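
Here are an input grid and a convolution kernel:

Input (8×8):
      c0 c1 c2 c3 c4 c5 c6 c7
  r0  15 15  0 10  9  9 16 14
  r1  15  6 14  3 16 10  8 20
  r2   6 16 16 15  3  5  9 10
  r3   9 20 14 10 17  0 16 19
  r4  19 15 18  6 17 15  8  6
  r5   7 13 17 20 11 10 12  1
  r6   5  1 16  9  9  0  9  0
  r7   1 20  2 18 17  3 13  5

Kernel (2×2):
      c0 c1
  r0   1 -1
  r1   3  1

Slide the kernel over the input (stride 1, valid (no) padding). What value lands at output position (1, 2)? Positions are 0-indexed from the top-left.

74

The receptive field on the input at this output position is [14 3 / 16 15]. Elementwise product with the kernel and sum: 14·1 + 3·-1 + 16·3 + 15·1.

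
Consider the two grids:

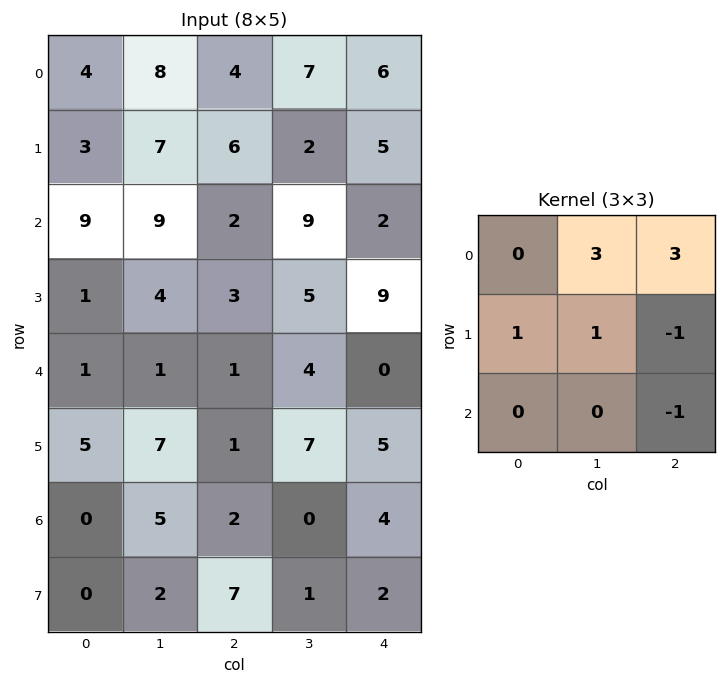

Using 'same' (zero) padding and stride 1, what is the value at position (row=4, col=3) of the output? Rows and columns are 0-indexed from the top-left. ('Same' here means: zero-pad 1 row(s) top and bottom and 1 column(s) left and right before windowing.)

The receptive field on the zero-padded input at this output position is [3 5 9 / 1 4 0 / 1 7 5]. Elementwise product with the kernel and sum: 5·3 + 9·3 + 1·1 + 4·1 + 0·-1 + 5·-1.

42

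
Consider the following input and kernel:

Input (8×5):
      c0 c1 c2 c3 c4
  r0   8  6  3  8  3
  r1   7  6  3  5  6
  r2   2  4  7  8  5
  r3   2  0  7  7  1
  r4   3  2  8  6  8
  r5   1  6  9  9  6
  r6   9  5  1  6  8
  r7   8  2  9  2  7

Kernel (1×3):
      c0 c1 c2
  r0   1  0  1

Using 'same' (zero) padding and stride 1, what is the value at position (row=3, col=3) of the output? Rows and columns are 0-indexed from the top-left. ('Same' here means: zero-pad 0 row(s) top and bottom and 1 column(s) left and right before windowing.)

8

The receptive field on the zero-padded input at this output position is [7 7 1]. Elementwise product with the kernel and sum: 7·1 + 1·1.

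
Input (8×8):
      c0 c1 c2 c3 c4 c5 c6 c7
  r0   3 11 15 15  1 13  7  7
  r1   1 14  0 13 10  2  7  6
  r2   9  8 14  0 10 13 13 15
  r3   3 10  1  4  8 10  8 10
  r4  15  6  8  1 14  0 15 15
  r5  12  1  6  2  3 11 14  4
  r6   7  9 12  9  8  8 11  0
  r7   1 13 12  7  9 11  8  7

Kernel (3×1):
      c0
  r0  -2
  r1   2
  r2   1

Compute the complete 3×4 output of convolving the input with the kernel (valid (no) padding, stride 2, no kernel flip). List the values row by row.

5 -16 28 13
3 -18 10 5
1 8 -14 9

Output[0,0]: The receptive field on the input at this output position is [3 / 1 / 9]. Elementwise product with the kernel and sum: 3·-2 + 1·2 + 9·1.
Output[0,1]: The receptive field on the input at this output position is [15 / 0 / 14]. Elementwise product with the kernel and sum: 15·-2 + 0·2 + 14·1.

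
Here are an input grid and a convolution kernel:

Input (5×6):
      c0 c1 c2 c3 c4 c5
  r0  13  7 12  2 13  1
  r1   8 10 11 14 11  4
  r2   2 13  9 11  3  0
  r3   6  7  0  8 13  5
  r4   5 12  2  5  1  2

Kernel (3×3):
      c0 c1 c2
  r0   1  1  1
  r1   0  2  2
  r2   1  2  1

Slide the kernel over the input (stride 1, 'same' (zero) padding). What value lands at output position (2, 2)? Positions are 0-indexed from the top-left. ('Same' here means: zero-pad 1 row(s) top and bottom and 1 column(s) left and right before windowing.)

90

The receptive field on the zero-padded input at this output position is [10 11 14 / 13 9 11 / 7 0 8]. Elementwise product with the kernel and sum: 10·1 + 11·1 + 14·1 + 9·2 + 11·2 + 7·1 + 0·2 + 8·1.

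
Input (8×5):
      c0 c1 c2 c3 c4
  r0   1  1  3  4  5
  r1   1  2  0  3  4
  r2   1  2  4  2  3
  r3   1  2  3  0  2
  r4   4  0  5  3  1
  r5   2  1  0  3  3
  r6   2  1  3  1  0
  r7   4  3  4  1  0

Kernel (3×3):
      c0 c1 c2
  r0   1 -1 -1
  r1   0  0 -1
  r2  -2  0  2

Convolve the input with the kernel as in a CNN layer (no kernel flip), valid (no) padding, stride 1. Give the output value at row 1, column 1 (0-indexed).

The receptive field on the input at this output position is [2 0 3 / 2 4 2 / 2 3 0]. Elementwise product with the kernel and sum: 2·1 + 0·-1 + 3·-1 + 2·-1 + 2·-2 + 0·2.

-7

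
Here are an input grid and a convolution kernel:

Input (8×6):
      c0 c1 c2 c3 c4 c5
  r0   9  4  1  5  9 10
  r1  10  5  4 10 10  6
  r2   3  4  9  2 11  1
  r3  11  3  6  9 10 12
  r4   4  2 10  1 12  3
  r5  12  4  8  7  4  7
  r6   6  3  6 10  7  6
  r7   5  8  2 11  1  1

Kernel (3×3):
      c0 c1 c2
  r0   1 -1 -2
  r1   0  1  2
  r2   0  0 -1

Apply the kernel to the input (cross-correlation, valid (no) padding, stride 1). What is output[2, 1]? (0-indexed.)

The receptive field on the input at this output position is [4 9 2 / 3 6 9 / 2 10 1]. Elementwise product with the kernel and sum: 4·1 + 9·-1 + 2·-2 + 6·1 + 9·2 + 1·-1.

14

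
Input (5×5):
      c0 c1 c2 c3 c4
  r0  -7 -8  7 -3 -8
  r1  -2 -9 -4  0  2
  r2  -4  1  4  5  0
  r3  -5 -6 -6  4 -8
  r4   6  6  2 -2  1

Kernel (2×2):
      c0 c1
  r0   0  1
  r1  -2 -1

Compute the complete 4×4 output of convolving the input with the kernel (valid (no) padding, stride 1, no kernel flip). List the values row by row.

5 29 5 -10
-2 -10 -13 -8
17 22 13 0
-24 -20 2 -5

Output[0,0]: The receptive field on the input at this output position is [-7 -8 / -2 -9]. Elementwise product with the kernel and sum: -8·1 + -2·-2 + -9·-1.
Output[0,1]: The receptive field on the input at this output position is [-8 7 / -9 -4]. Elementwise product with the kernel and sum: 7·1 + -9·-2 + -4·-1.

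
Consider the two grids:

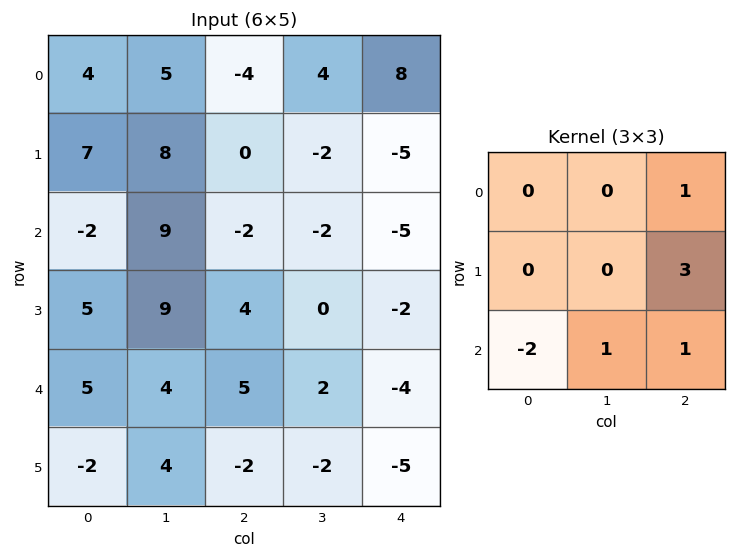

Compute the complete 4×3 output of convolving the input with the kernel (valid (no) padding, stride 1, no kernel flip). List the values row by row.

Output[0,0]: The receptive field on the input at this output position is [4 5 -4 / 7 8 0 / -2 9 -2]. Elementwise product with the kernel and sum: -4·1 + 0·3 + -2·-2 + 9·1 + -2·1.
Output[0,1]: The receptive field on the input at this output position is [5 -4 4 / 8 0 -2 / 9 -2 -2]. Elementwise product with the kernel and sum: 4·1 + -2·3 + 9·-2 + -2·1 + -2·1.

7 -24 -10
-3 -22 -30
9 -3 -23
25 -6 -17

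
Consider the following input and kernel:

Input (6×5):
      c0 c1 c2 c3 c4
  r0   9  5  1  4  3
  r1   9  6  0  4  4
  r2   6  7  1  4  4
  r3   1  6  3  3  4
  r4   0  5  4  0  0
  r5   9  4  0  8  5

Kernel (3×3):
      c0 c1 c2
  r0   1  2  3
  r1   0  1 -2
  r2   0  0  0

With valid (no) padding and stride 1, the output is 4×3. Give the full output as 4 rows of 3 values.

Output[0,0]: The receptive field on the input at this output position is [9 5 1 / 9 6 0 / 6 7 1]. Elementwise product with the kernel and sum: 9·1 + 5·2 + 1·3 + 6·1 + 0·-2.

28 11 14
26 11 16
23 18 16
19 25 21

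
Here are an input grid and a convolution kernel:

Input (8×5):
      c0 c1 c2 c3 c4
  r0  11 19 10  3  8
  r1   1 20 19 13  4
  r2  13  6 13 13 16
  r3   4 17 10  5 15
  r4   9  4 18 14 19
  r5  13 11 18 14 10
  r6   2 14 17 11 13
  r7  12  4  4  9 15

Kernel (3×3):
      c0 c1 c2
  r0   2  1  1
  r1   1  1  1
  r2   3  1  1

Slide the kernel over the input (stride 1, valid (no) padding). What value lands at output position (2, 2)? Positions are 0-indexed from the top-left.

172

The receptive field on the input at this output position is [13 13 16 / 10 5 15 / 18 14 19]. Elementwise product with the kernel and sum: 13·2 + 13·1 + 16·1 + 10·1 + 5·1 + 15·1 + 18·3 + 14·1 + 19·1.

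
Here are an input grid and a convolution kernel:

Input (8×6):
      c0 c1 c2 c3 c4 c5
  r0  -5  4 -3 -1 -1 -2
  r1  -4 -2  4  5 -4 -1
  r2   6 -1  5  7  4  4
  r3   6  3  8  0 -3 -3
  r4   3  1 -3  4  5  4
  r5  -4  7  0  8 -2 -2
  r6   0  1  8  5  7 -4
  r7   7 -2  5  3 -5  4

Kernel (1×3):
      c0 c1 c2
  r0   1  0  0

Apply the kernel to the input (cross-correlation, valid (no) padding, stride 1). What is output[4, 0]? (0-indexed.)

The receptive field on the input at this output position is [3 1 -3]. Elementwise product with the kernel and sum: 3·1.

3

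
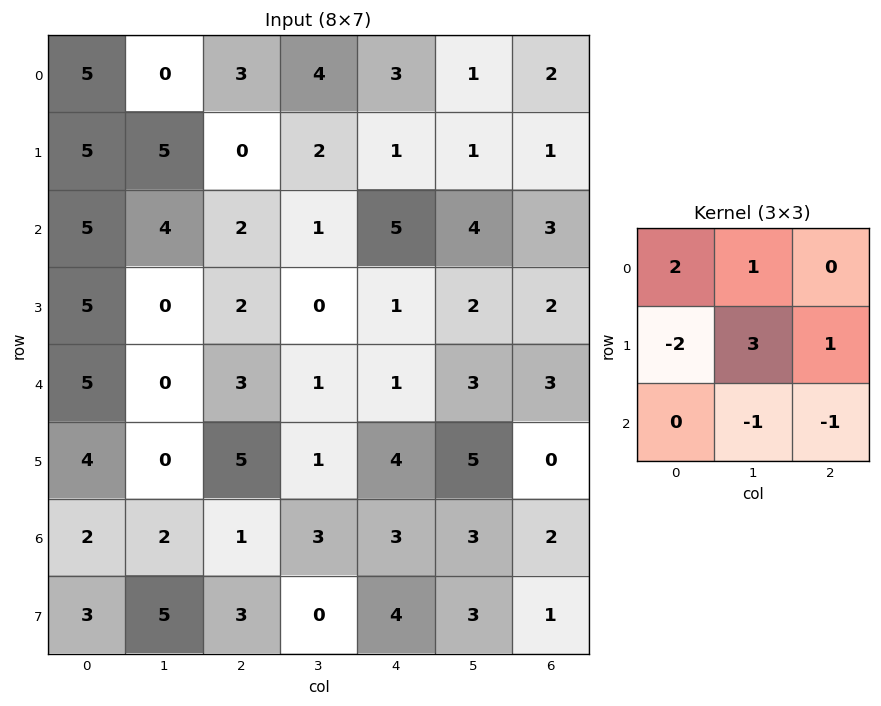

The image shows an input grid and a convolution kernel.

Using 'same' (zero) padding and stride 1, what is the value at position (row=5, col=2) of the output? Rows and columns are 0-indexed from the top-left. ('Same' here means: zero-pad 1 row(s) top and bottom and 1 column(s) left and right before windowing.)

The receptive field on the zero-padded input at this output position is [0 3 1 / 0 5 1 / 2 1 3]. Elementwise product with the kernel and sum: 0·2 + 3·1 + 0·-2 + 5·3 + 1·1 + 1·-1 + 3·-1.

15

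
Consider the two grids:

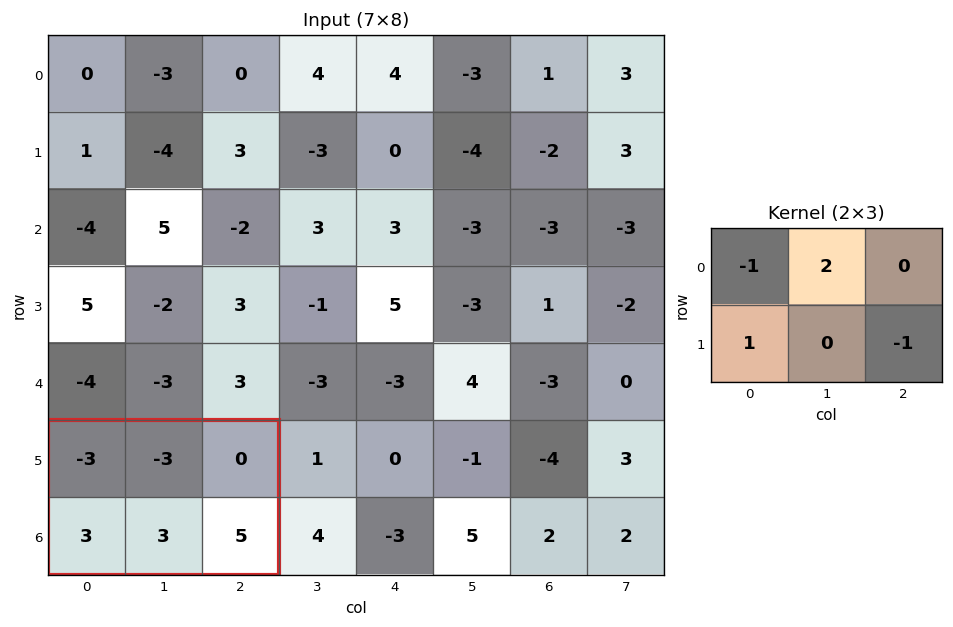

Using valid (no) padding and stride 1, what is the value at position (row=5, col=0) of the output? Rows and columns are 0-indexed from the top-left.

-5

The receptive field on the input at this output position is [-3 -3 0 / 3 3 5]. Elementwise product with the kernel and sum: -3·-1 + -3·2 + 3·1 + 5·-1.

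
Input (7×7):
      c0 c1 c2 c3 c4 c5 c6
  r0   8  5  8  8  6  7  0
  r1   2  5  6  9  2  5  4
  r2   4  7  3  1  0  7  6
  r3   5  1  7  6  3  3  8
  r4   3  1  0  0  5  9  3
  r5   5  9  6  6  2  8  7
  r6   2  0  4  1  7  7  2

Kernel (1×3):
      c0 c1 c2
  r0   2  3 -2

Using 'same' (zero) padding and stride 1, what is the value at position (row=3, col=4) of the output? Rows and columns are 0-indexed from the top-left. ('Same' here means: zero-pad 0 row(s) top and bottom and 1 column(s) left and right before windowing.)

The receptive field on the zero-padded input at this output position is [6 3 3]. Elementwise product with the kernel and sum: 6·2 + 3·3 + 3·-2.

15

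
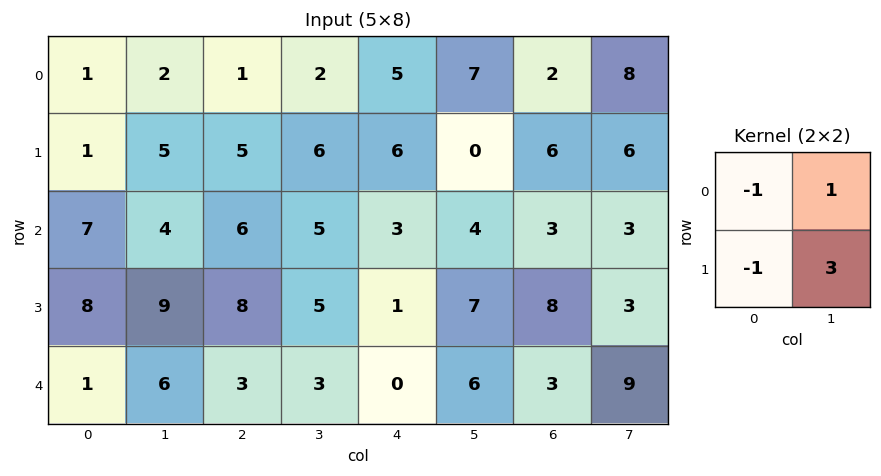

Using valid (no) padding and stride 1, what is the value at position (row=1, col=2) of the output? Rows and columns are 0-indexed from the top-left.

10

The receptive field on the input at this output position is [5 6 / 6 5]. Elementwise product with the kernel and sum: 5·-1 + 6·1 + 6·-1 + 5·3.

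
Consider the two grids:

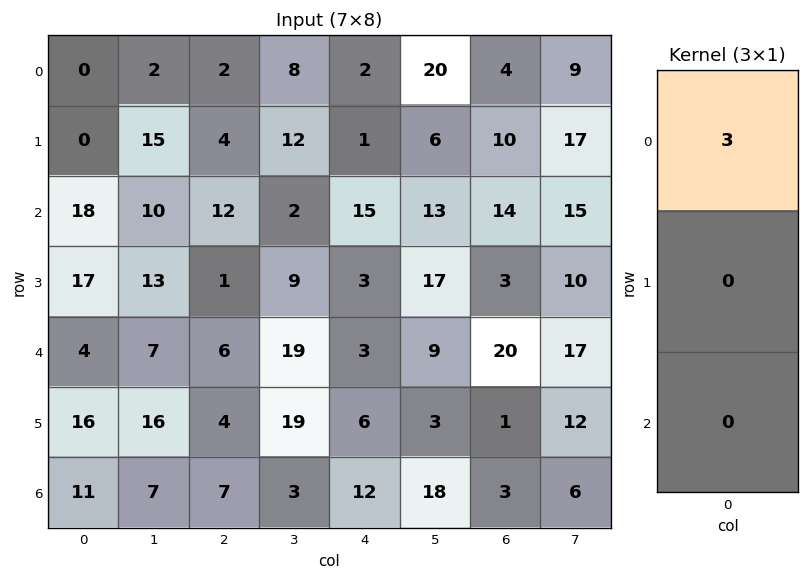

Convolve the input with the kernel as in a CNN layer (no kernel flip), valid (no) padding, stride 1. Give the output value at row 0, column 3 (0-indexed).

The receptive field on the input at this output position is [8 / 12 / 2]. Elementwise product with the kernel and sum: 8·3.

24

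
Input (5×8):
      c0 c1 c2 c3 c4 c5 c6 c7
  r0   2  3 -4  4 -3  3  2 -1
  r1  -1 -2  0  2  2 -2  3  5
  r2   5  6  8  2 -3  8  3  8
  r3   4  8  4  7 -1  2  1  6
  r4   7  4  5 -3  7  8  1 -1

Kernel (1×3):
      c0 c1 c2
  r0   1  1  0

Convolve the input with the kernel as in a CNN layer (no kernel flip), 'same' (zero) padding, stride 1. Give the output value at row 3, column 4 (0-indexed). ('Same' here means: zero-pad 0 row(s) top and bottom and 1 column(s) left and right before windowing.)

The receptive field on the zero-padded input at this output position is [7 -1 2]. Elementwise product with the kernel and sum: 7·1 + -1·1.

6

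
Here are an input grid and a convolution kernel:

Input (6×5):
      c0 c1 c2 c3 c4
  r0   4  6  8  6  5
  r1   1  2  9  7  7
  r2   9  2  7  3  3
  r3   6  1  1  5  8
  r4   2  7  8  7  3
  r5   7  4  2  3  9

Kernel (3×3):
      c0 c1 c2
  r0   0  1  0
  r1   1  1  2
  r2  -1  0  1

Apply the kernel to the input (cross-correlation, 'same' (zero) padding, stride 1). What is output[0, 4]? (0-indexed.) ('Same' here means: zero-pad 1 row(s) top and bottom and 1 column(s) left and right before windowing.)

The receptive field on the zero-padded input at this output position is [0 0 0 / 6 5 0 / 7 7 0]. Elementwise product with the kernel and sum: 0·1 + 6·1 + 5·1 + 0·2 + 7·-1 + 0·1.

4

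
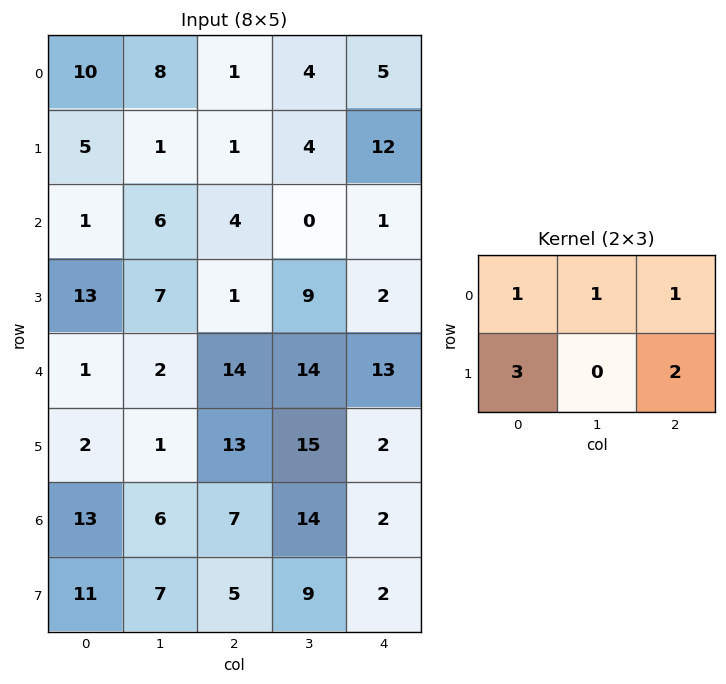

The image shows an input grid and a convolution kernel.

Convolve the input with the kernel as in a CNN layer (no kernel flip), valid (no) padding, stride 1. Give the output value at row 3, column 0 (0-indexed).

The receptive field on the input at this output position is [13 7 1 / 1 2 14]. Elementwise product with the kernel and sum: 13·1 + 7·1 + 1·1 + 1·3 + 14·2.

52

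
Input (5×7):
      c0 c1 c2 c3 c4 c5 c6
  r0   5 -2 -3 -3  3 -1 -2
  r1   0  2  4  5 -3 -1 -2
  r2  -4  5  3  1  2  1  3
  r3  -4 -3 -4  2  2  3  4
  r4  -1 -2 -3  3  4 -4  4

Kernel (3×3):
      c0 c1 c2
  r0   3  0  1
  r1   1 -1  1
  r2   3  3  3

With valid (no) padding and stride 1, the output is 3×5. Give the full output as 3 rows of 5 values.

Output[0,0]: The receptive field on the input at this output position is [5 -2 -3 / 0 2 4 / -4 5 3]. Elementwise product with the kernel and sum: 5·3 + -3·1 + 0·1 + 2·-1 + 4·1 + -4·3 + 5·3 + 3·3.
Output[0,1]: The receptive field on the input at this output position is [-2 -3 -3 / 2 4 5 / 5 3 1]. Elementwise product with the kernel and sum: -2·3 + -3·1 + 2·1 + 4·-1 + 5·1 + 5·3 + 3·3 + 1·3.

26 21 8 9 21
-35 -1 13 35 20
-32 13 19 16 24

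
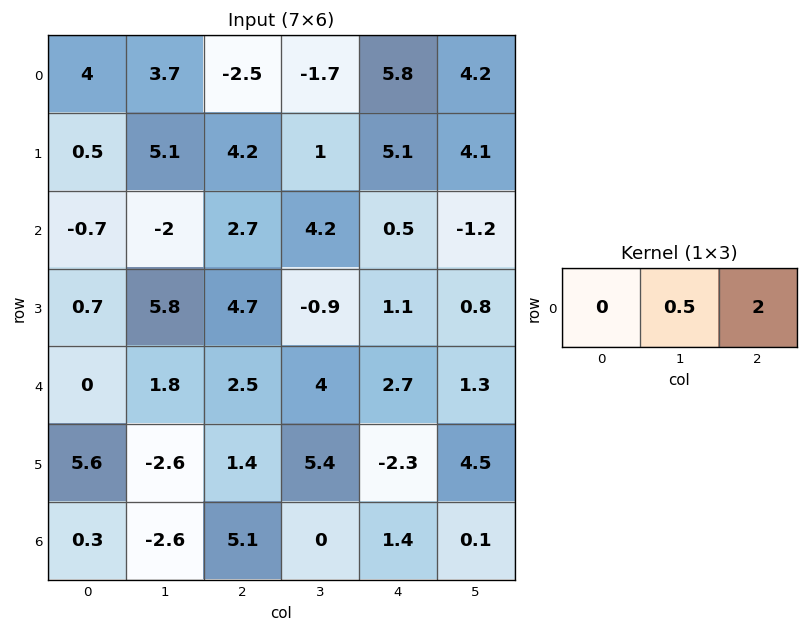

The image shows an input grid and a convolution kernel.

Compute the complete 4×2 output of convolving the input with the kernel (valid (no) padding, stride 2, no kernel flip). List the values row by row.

-3.15 10.75
4.4 3.1
5.9 7.4
8.9 2.8

Output[0,0]: The receptive field on the input at this output position is [4 3.7 -2.5]. Elementwise product with the kernel and sum: 3.7·0.5 + -2.5·2.
Output[0,1]: The receptive field on the input at this output position is [-2.5 -1.7 5.8]. Elementwise product with the kernel and sum: -1.7·0.5 + 5.8·2.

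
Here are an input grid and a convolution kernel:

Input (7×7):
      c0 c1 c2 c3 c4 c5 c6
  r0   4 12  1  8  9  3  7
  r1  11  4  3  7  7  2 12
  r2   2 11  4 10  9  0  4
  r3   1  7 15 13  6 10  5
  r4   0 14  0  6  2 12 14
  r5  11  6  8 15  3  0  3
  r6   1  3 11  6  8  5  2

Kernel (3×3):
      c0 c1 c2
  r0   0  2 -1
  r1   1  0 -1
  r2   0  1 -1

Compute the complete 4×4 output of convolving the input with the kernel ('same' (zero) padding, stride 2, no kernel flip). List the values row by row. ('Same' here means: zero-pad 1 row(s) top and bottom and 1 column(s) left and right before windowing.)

Output[0,0]: The receptive field on the zero-padded input at this output position is [0 0 0 / 0 4 12 / 0 11 4]. Elementwise product with the kernel and sum: 0·2 + 0·-1 + 0·1 + 12·-1 + 11·1 + 4·-1.

-5 0 10 15
1 2 18 29
-14 18 -1 25
13 -2 7 11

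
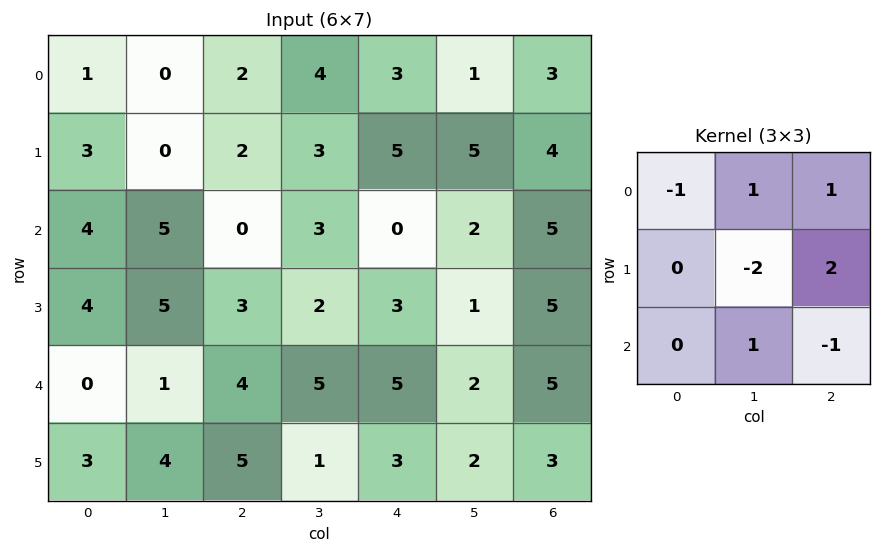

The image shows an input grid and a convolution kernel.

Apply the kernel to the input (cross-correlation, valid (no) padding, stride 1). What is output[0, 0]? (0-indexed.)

10

The receptive field on the input at this output position is [1 0 2 / 3 0 2 / 4 5 0]. Elementwise product with the kernel and sum: 1·-1 + 0·1 + 2·1 + 0·-2 + 2·2 + 5·1 + 0·-1.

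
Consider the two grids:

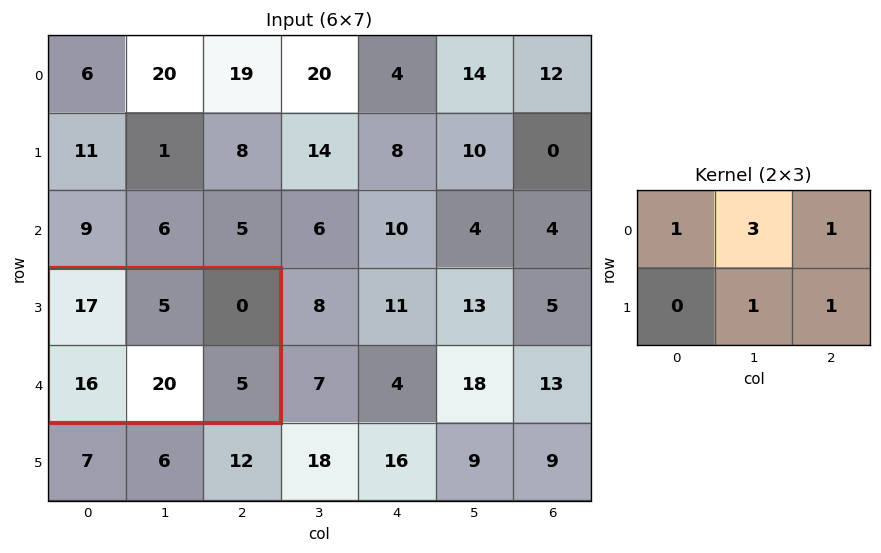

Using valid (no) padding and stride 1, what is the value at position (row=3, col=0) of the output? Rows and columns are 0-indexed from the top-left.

The receptive field on the input at this output position is [17 5 0 / 16 20 5]. Elementwise product with the kernel and sum: 17·1 + 5·3 + 0·1 + 20·1 + 5·1.

57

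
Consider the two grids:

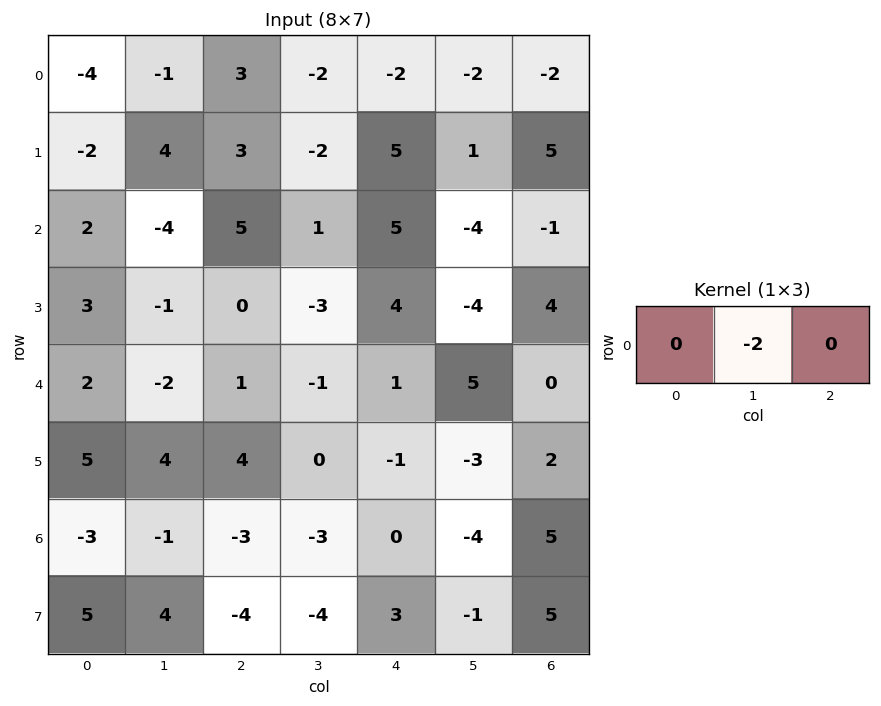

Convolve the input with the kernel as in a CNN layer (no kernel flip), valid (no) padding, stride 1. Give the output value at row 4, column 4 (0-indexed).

The receptive field on the input at this output position is [1 5 0]. Elementwise product with the kernel and sum: 5·-2.

-10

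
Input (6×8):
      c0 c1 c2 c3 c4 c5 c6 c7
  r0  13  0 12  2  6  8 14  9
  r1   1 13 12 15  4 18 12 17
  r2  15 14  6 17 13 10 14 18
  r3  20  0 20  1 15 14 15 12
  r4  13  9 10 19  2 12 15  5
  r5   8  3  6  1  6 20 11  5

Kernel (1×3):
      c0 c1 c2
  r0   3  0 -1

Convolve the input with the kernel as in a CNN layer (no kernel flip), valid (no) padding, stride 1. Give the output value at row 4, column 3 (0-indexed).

45

The receptive field on the input at this output position is [19 2 12]. Elementwise product with the kernel and sum: 19·3 + 12·-1.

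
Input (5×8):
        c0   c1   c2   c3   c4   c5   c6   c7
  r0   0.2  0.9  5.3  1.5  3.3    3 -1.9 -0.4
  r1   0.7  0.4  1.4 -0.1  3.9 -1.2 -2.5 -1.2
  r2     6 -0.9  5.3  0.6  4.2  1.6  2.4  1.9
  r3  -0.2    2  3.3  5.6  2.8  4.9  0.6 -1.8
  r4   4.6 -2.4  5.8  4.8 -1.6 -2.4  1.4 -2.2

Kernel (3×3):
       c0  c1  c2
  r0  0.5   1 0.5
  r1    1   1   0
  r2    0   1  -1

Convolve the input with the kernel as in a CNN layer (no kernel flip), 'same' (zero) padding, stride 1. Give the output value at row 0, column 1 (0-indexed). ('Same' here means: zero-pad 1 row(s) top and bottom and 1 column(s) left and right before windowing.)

0.1

The receptive field on the zero-padded input at this output position is [0 0 0 / 0.2 0.9 5.3 / 0.7 0.4 1.4]. Elementwise product with the kernel and sum: 0·0.5 + 0·1 + 0·0.5 + 0.2·1 + 0.9·1 + 0.4·1 + 1.4·-1.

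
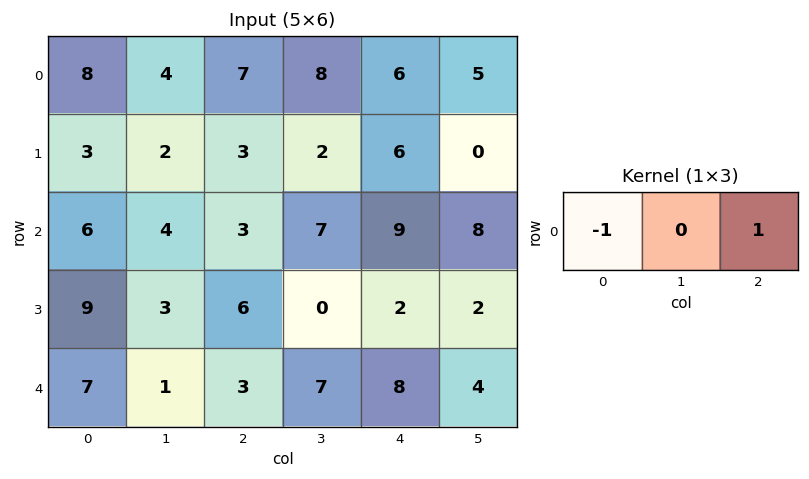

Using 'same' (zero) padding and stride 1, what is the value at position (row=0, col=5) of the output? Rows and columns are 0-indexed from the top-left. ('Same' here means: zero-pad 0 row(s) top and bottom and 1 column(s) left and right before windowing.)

The receptive field on the zero-padded input at this output position is [6 5 0]. Elementwise product with the kernel and sum: 6·-1 + 0·1.

-6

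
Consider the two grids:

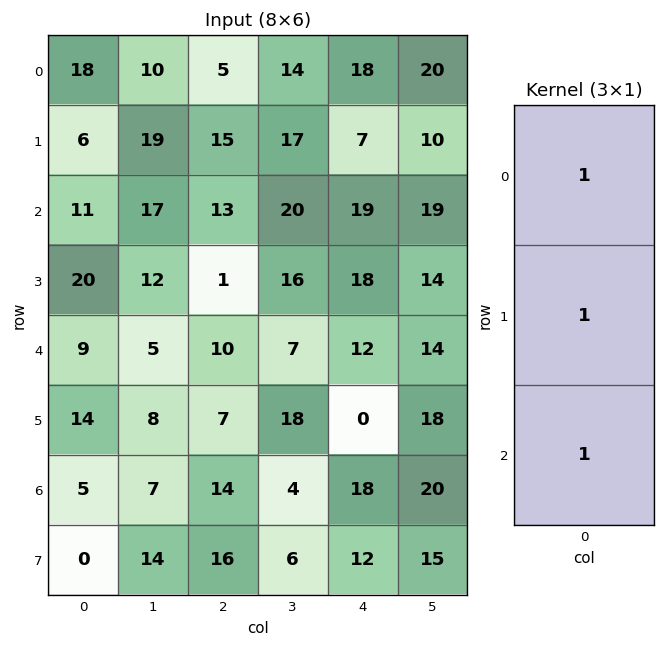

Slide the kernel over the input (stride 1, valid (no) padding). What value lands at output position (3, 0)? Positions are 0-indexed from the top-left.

43

The receptive field on the input at this output position is [20 / 9 / 14]. Elementwise product with the kernel and sum: 20·1 + 9·1 + 14·1.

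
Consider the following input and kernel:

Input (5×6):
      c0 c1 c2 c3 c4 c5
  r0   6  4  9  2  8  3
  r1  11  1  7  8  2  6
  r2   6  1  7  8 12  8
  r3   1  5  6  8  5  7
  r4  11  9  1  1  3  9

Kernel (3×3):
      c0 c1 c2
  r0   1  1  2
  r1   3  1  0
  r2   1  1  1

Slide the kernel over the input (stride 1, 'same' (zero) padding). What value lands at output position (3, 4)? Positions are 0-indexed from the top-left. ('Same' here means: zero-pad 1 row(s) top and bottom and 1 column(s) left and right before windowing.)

The receptive field on the zero-padded input at this output position is [8 12 8 / 8 5 7 / 1 3 9]. Elementwise product with the kernel and sum: 8·1 + 12·1 + 8·2 + 8·3 + 5·1 + 1·1 + 3·1 + 9·1.

78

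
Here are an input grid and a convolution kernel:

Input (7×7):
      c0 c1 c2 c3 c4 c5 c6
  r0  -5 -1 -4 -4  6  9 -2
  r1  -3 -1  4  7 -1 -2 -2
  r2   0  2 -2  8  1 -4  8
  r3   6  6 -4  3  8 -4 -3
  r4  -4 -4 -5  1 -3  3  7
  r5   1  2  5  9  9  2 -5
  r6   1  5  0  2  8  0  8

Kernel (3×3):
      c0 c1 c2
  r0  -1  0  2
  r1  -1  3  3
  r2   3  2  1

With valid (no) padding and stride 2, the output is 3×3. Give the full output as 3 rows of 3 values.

11 41 -18
-29 25 -10
27 60 31

Output[0,0]: The receptive field on the input at this output position is [-5 -1 -4 / -3 -1 4 / 0 2 -2]. Elementwise product with the kernel and sum: -5·-1 + -4·2 + -3·-1 + -1·3 + 4·3 + 0·3 + 2·2 + -2·1.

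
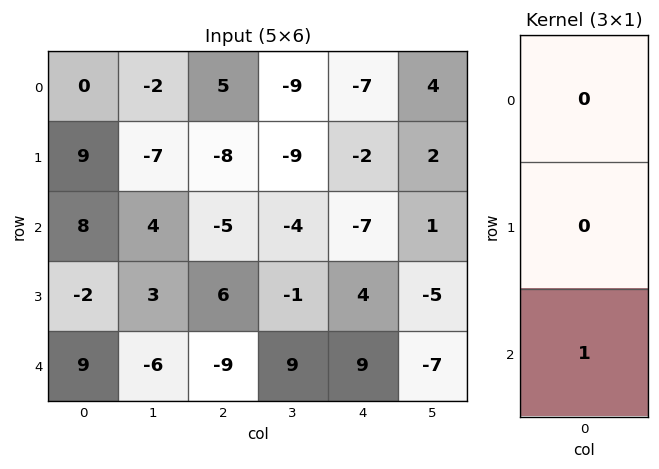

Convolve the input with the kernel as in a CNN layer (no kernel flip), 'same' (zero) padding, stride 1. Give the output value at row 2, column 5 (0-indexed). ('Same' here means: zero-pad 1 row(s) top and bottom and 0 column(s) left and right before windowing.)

-5

The receptive field on the zero-padded input at this output position is [2 / 1 / -5]. Elementwise product with the kernel and sum: -5·1.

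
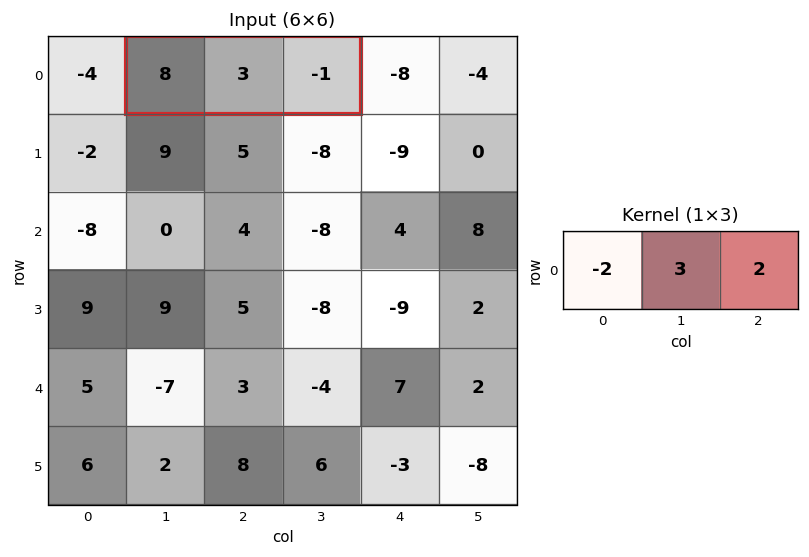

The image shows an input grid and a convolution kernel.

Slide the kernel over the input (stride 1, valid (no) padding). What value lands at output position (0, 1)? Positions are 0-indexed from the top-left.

The receptive field on the input at this output position is [8 3 -1]. Elementwise product with the kernel and sum: 8·-2 + 3·3 + -1·2.

-9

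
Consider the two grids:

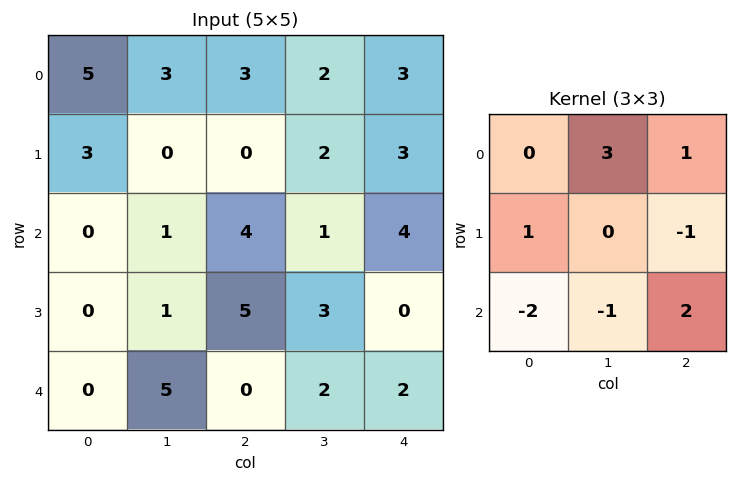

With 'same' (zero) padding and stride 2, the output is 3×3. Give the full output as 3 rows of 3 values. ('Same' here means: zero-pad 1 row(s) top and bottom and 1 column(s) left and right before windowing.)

Output[0,0]: The receptive field on the zero-padded input at this output position is [0 0 0 / 0 5 3 / 0 3 0]. Elementwise product with the kernel and sum: 0·3 + 0·1 + 0·1 + 3·-1 + 0·-2 + 3·-1 + 0·2.
Output[0,1]: The receptive field on the zero-padded input at this output position is [0 0 0 / 3 3 2 / 0 0 2]. Elementwise product with the kernel and sum: 0·3 + 0·1 + 3·1 + 2·-1 + 0·-2 + 0·-1 + 2·2.

-6 5 -5
10 1 4
-4 21 2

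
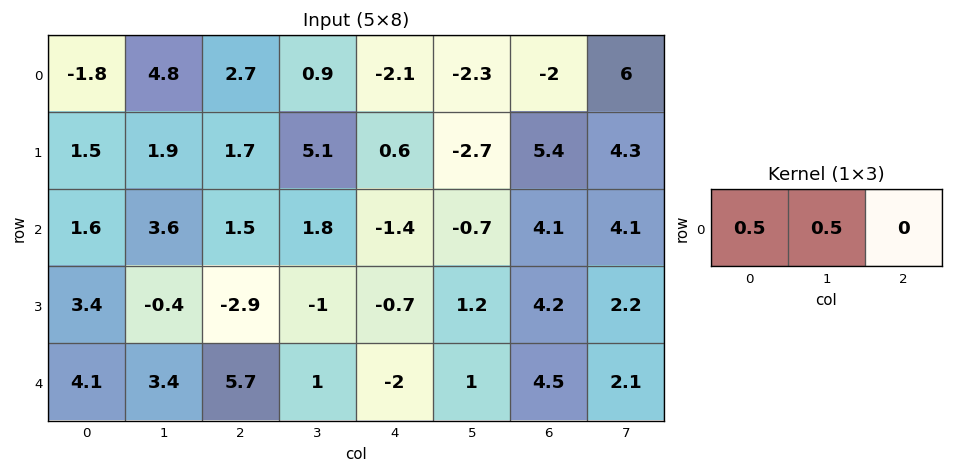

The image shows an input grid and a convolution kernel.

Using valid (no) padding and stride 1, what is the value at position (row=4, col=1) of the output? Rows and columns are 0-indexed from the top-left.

4.55

The receptive field on the input at this output position is [3.4 5.7 1]. Elementwise product with the kernel and sum: 3.4·0.5 + 5.7·0.5.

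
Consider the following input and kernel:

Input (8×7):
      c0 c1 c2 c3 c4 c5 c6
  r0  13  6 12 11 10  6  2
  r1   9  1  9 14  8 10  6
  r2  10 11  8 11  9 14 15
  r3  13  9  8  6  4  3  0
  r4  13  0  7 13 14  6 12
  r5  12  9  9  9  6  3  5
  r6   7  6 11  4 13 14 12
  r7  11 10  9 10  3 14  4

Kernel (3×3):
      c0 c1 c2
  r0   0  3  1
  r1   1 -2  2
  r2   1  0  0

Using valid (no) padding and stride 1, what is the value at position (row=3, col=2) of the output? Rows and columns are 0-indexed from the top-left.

The receptive field on the input at this output position is [8 6 4 / 7 13 14 / 9 9 6]. Elementwise product with the kernel and sum: 6·3 + 4·1 + 7·1 + 13·-2 + 14·2 + 9·1.

40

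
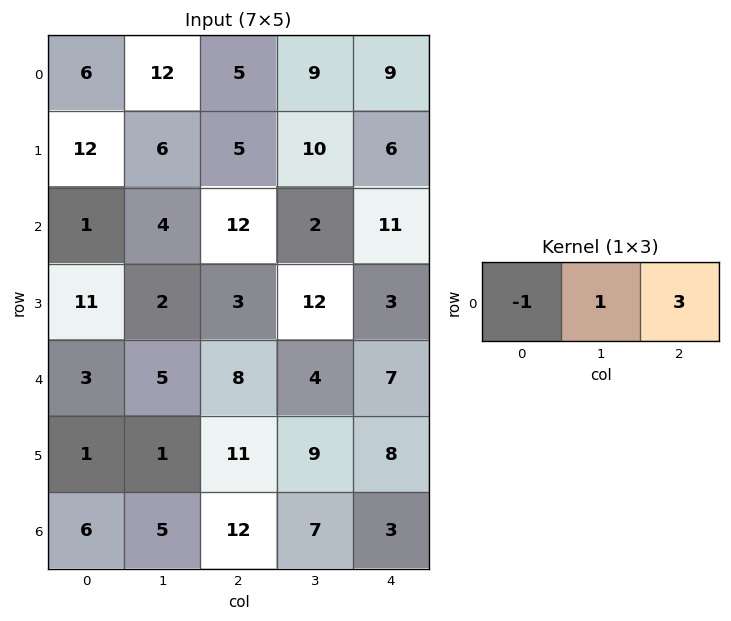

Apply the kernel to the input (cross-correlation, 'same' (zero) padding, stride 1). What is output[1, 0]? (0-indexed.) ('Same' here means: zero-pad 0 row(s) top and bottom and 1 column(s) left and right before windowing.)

The receptive field on the zero-padded input at this output position is [0 12 6]. Elementwise product with the kernel and sum: 0·-1 + 12·1 + 6·3.

30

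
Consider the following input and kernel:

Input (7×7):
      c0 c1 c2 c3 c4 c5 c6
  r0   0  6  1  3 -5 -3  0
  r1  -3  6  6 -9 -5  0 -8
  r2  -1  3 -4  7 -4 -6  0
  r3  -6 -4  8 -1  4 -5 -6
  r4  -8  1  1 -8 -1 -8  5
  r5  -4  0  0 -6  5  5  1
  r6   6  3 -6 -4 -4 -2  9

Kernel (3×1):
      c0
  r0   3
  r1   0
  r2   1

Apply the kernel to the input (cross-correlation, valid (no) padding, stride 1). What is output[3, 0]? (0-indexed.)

The receptive field on the input at this output position is [-6 / -8 / -4]. Elementwise product with the kernel and sum: -6·3 + -4·1.

-22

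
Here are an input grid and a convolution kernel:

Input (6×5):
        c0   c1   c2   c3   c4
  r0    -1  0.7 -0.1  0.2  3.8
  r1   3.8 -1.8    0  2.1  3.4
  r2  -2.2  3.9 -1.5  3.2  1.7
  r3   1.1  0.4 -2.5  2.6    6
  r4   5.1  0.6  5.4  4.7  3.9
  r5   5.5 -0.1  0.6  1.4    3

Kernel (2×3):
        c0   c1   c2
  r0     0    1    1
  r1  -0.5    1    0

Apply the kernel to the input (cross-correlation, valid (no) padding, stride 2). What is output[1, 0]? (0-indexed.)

The receptive field on the input at this output position is [-2.2 3.9 -1.5 / 1.1 0.4 -2.5]. Elementwise product with the kernel and sum: 3.9·1 + -1.5·1 + 1.1·-0.5 + 0.4·1.

2.25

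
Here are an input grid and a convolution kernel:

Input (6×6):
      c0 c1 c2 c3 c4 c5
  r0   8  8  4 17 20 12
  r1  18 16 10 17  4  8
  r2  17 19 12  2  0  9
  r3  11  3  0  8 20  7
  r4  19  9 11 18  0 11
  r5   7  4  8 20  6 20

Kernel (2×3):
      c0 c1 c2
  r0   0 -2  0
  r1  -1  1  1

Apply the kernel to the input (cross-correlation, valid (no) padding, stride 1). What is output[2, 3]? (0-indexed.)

19

The receptive field on the input at this output position is [2 0 9 / 8 20 7]. Elementwise product with the kernel and sum: 0·-2 + 8·-1 + 20·1 + 7·1.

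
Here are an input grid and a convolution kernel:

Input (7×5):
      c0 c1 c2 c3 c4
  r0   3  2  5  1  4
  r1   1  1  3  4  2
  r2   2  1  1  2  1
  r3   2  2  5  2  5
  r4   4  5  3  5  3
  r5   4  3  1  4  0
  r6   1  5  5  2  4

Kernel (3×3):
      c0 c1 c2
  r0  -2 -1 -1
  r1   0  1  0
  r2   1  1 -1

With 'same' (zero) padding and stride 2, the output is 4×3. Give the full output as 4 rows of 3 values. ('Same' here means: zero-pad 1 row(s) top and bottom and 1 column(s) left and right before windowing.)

3 5 10
0 -3 -2
1 -8 -2
-6 -6 -4

Output[0,0]: The receptive field on the zero-padded input at this output position is [0 0 0 / 0 3 2 / 0 1 1]. Elementwise product with the kernel and sum: 0·-2 + 0·-1 + 0·-1 + 3·1 + 0·1 + 1·1 + 1·-1.
Output[0,1]: The receptive field on the zero-padded input at this output position is [0 0 0 / 2 5 1 / 1 3 4]. Elementwise product with the kernel and sum: 0·-2 + 0·-1 + 0·-1 + 5·1 + 1·1 + 3·1 + 4·-1.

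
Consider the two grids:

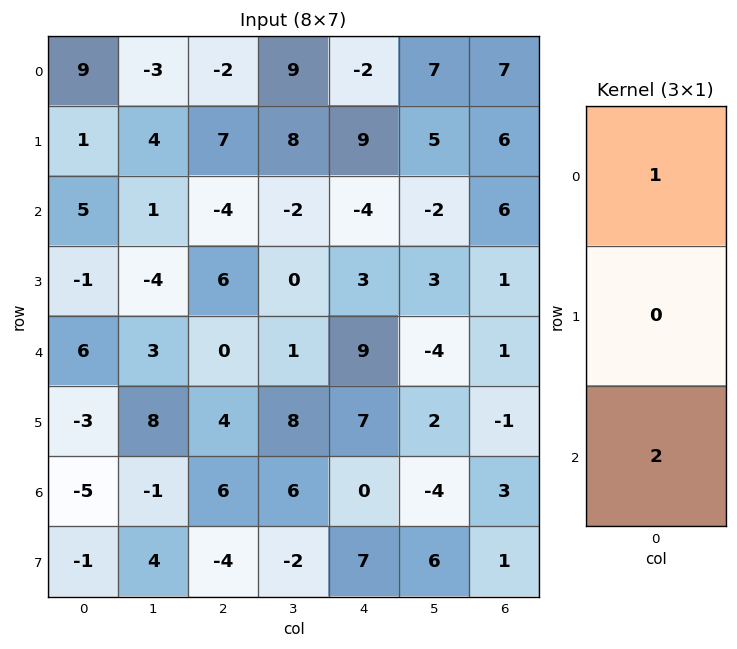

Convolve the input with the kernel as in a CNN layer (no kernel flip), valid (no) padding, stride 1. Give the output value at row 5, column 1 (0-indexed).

The receptive field on the input at this output position is [8 / -1 / 4]. Elementwise product with the kernel and sum: 8·1 + 4·2.

16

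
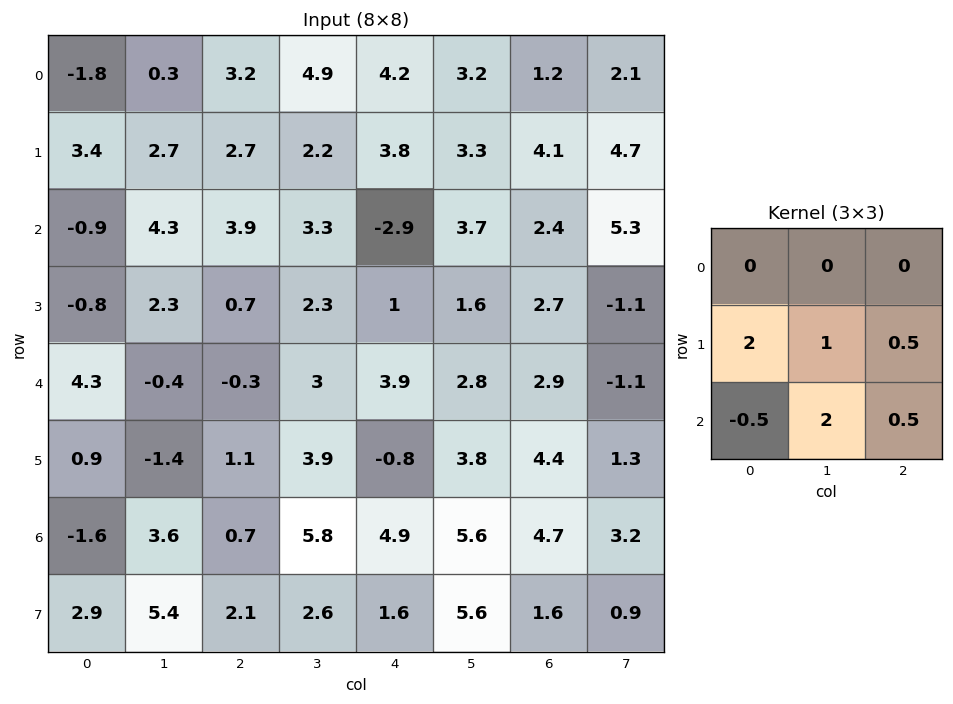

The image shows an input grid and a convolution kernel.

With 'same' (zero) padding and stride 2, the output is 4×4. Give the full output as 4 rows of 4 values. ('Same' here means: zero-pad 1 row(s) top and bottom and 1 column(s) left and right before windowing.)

6.5 11.4 23.75 17.55
0.8 15.55 7.2 16.5
5.2 5.25 9.65 15.5
8.7 13.6 24 18.35

Output[0,0]: The receptive field on the zero-padded input at this output position is [0 0 0 / 0 -1.8 0.3 / 0 3.4 2.7]. Elementwise product with the kernel and sum: 0·2 + -1.8·1 + 0.3·0.5 + 0·-0.5 + 3.4·2 + 2.7·0.5.
Output[0,1]: The receptive field on the zero-padded input at this output position is [0 0 0 / 0.3 3.2 4.9 / 2.7 2.7 2.2]. Elementwise product with the kernel and sum: 0.3·2 + 3.2·1 + 4.9·0.5 + 2.7·-0.5 + 2.7·2 + 2.2·0.5.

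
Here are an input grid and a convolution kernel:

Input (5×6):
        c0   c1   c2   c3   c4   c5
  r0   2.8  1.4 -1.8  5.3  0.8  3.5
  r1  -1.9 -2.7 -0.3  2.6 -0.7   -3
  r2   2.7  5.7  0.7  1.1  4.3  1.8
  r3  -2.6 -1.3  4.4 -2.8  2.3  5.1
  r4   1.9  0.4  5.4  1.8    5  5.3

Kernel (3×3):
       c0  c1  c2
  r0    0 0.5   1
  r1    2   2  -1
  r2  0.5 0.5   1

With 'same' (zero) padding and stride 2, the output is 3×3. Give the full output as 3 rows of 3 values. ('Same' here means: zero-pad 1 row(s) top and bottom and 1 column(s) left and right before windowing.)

Output[0,0]: The receptive field on the zero-padded input at this output position is [0 0 0 / 0 2.8 1.4 / 0 -1.9 -2.7]. Elementwise product with the kernel and sum: 0·0.5 + 0·1 + 0·2 + 2.8·2 + 1.4·-1 + 0·0.5 + -1.9·0.5 + -2.7·1.
Output[0,1]: The receptive field on the zero-padded input at this output position is [0 0 0 / 1.4 -1.8 5.3 / -2.7 -0.3 2.6]. Elementwise product with the kernel and sum: 0·0.5 + 0·1 + 1.4·2 + -1.8·2 + 5.3·-1 + -2.7·0.5 + -0.3·0.5 + 2.6·1.

0.55 -5 6.65
-6.55 12.9 10.5
0.8 9.2 14.55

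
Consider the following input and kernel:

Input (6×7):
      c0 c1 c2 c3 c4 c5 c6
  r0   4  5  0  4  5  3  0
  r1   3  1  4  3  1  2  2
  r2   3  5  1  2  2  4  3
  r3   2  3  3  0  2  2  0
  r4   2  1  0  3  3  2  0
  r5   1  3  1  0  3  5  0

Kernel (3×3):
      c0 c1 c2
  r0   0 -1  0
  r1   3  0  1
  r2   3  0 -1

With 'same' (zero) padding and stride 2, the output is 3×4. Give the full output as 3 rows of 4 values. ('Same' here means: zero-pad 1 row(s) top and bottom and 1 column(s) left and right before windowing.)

4 19 22 15
-1 22 7 16
-4 12 4 21

Output[0,0]: The receptive field on the zero-padded input at this output position is [0 0 0 / 0 4 5 / 0 3 1]. Elementwise product with the kernel and sum: 0·-1 + 0·3 + 5·1 + 0·3 + 1·-1.
Output[0,1]: The receptive field on the zero-padded input at this output position is [0 0 0 / 5 0 4 / 1 4 3]. Elementwise product with the kernel and sum: 0·-1 + 5·3 + 4·1 + 1·3 + 3·-1.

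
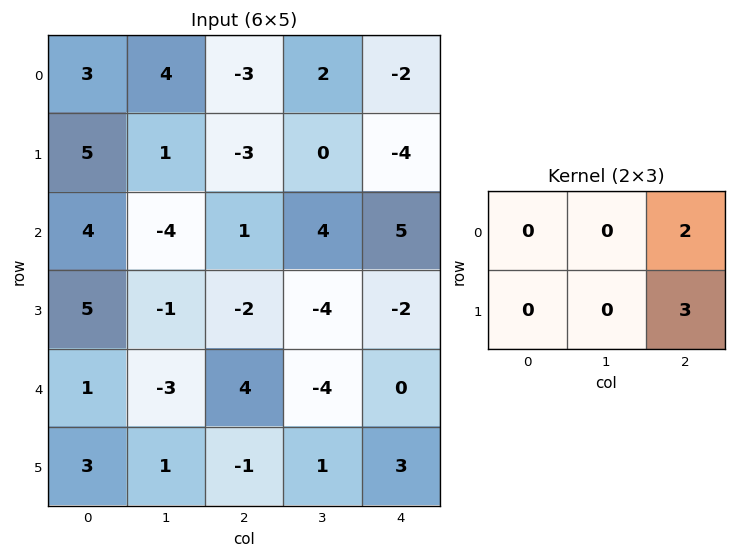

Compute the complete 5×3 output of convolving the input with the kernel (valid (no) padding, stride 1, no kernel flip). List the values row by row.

-15 4 -16
-3 12 7
-4 -4 4
8 -20 -4
5 -5 9

Output[0,0]: The receptive field on the input at this output position is [3 4 -3 / 5 1 -3]. Elementwise product with the kernel and sum: -3·2 + -3·3.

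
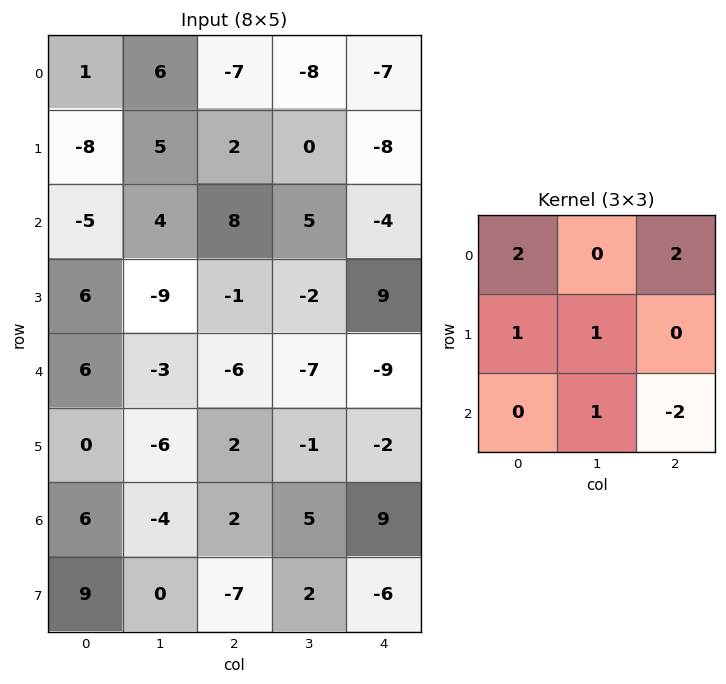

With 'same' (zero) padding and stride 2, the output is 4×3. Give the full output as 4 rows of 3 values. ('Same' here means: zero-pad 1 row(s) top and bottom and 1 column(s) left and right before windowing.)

Output[0,0]: The receptive field on the zero-padded input at this output position is [0 0 0 / 0 1 6 / 0 -8 5]. Elementwise product with the kernel and sum: 0·2 + 0·2 + 0·1 + 1·1 + -8·1 + 5·-2.
Output[0,1]: The receptive field on the zero-padded input at this output position is [0 0 0 / 6 -7 -8 / 5 2 0]. Elementwise product with the kernel and sum: 0·2 + 0·2 + 6·1 + -7·1 + 2·1 + 0·-2.

-17 1 -23
29 25 10
0 -27 -22
3 -27 6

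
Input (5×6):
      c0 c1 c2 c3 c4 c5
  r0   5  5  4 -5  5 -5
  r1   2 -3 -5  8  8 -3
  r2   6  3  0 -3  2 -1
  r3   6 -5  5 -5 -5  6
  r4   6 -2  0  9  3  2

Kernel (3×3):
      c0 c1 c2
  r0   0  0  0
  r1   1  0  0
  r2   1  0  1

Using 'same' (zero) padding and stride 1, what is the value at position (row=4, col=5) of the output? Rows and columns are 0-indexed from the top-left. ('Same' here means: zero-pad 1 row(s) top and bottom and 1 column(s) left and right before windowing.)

The receptive field on the zero-padded input at this output position is [-5 6 0 / 3 2 0 / 0 0 0]. Elementwise product with the kernel and sum: 3·1 + 0·1 + 0·1.

3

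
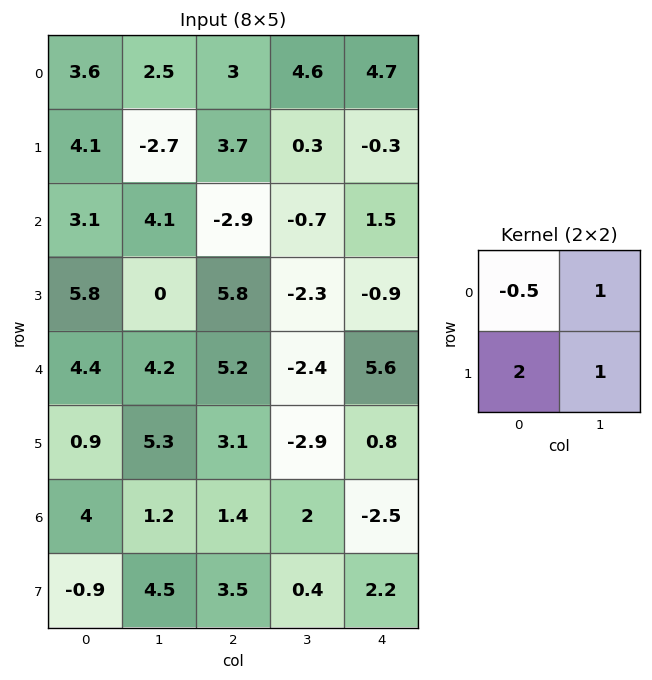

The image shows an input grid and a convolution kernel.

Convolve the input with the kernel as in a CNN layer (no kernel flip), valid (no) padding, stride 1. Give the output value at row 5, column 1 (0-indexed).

4.25

The receptive field on the input at this output position is [5.3 3.1 / 1.2 1.4]. Elementwise product with the kernel and sum: 5.3·-0.5 + 3.1·1 + 1.2·2 + 1.4·1.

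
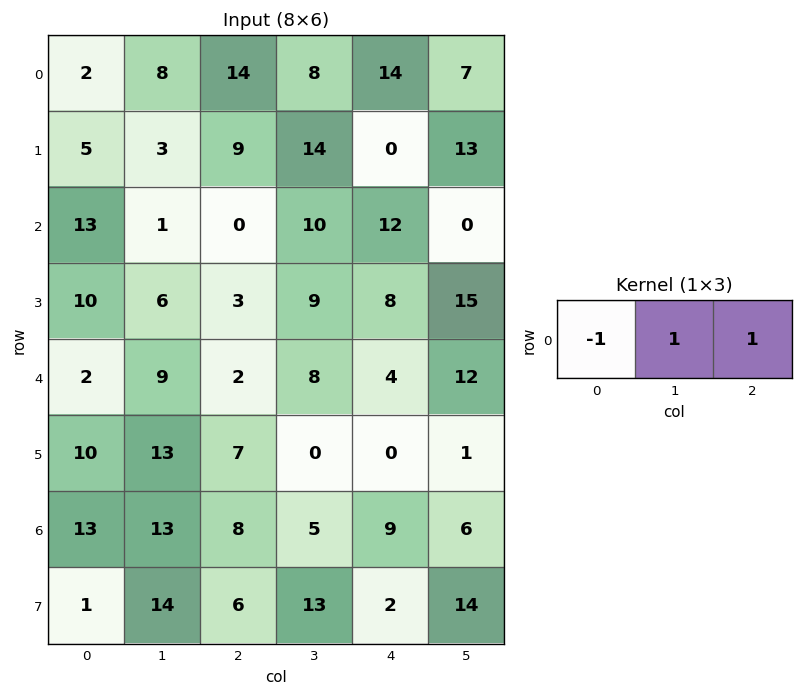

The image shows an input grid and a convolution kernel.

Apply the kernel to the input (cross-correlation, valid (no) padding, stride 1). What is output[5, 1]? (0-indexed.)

-6

The receptive field on the input at this output position is [13 7 0]. Elementwise product with the kernel and sum: 13·-1 + 7·1 + 0·1.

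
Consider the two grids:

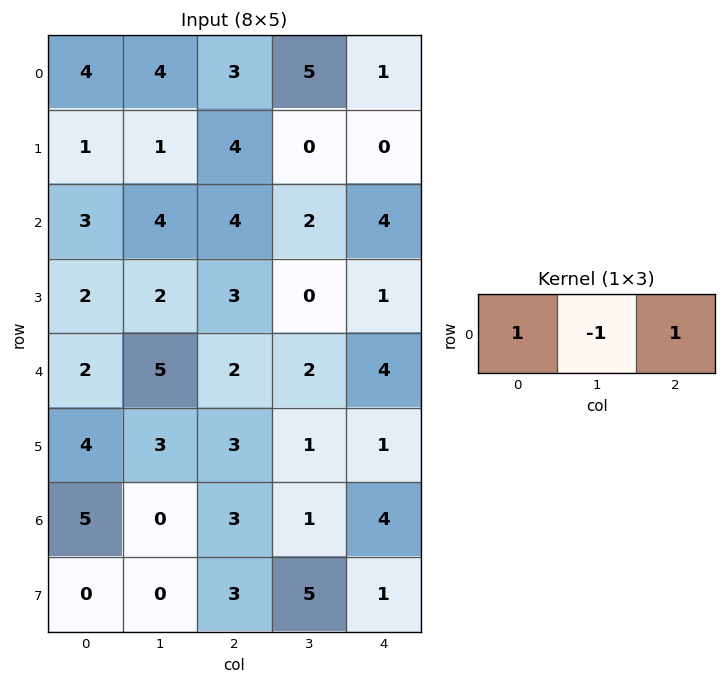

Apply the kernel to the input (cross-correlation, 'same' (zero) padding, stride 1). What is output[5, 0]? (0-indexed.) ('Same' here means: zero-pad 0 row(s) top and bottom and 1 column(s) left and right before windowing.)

The receptive field on the zero-padded input at this output position is [0 4 3]. Elementwise product with the kernel and sum: 0·1 + 4·-1 + 3·1.

-1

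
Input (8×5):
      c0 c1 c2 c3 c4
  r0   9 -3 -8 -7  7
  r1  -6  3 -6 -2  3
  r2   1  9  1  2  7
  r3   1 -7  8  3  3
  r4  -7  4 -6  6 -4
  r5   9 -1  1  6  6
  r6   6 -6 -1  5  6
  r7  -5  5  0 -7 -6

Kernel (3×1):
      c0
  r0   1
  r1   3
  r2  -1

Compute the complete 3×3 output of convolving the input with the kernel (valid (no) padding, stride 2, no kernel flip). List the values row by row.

-10 -27 9
11 31 20
14 -2 8

Output[0,0]: The receptive field on the input at this output position is [9 / -6 / 1]. Elementwise product with the kernel and sum: 9·1 + -6·3 + 1·-1.
Output[0,1]: The receptive field on the input at this output position is [-8 / -6 / 1]. Elementwise product with the kernel and sum: -8·1 + -6·3 + 1·-1.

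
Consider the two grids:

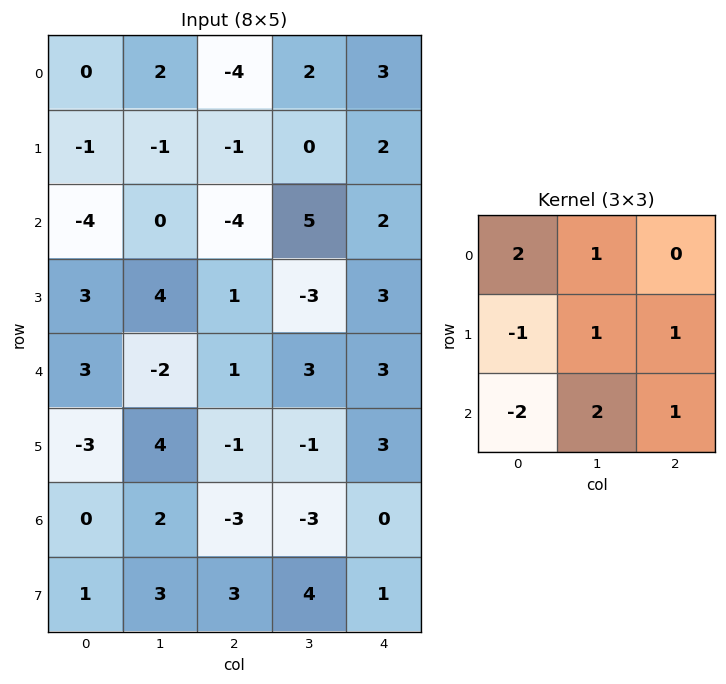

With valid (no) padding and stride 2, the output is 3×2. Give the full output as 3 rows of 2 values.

5 17
-15 3
11 8

Output[0,0]: The receptive field on the input at this output position is [0 2 -4 / -1 -1 -1 / -4 0 -4]. Elementwise product with the kernel and sum: 0·2 + 2·1 + -1·-1 + -1·1 + -1·1 + -4·-2 + 0·2 + -4·1.
Output[0,1]: The receptive field on the input at this output position is [-4 2 3 / -1 0 2 / -4 5 2]. Elementwise product with the kernel and sum: -4·2 + 2·1 + -1·-1 + 0·1 + 2·1 + -4·-2 + 5·2 + 2·1.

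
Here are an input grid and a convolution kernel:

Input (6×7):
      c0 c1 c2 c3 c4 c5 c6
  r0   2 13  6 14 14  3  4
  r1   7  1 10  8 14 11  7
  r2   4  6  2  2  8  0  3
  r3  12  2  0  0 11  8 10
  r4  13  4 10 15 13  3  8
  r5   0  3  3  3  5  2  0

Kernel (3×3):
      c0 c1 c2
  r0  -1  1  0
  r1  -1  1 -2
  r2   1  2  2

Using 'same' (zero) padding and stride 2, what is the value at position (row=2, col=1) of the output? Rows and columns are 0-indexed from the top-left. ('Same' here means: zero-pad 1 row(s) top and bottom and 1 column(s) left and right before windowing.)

-11

The receptive field on the zero-padded input at this output position is [2 0 0 / 4 10 15 / 3 3 3]. Elementwise product with the kernel and sum: 2·-1 + 0·1 + 4·-1 + 10·1 + 15·-2 + 3·1 + 3·2 + 3·2.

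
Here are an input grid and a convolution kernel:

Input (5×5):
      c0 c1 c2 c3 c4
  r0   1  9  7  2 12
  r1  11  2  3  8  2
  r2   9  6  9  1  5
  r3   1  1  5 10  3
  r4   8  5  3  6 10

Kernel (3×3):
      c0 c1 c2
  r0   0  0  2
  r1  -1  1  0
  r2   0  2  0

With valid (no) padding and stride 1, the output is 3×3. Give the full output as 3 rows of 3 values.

17 23 31
5 29 16
28 12 27

Output[0,0]: The receptive field on the input at this output position is [1 9 7 / 11 2 3 / 9 6 9]. Elementwise product with the kernel and sum: 7·2 + 11·-1 + 2·1 + 6·2.
Output[0,1]: The receptive field on the input at this output position is [9 7 2 / 2 3 8 / 6 9 1]. Elementwise product with the kernel and sum: 2·2 + 2·-1 + 3·1 + 9·2.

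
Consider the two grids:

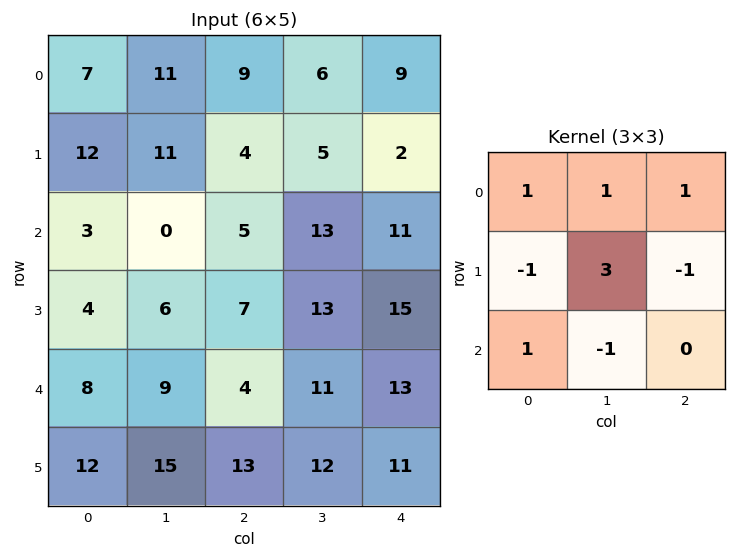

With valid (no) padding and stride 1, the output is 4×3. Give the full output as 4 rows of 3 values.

47 17 25
17 21 28
14 25 39
29 20 52

Output[0,0]: The receptive field on the input at this output position is [7 11 9 / 12 11 4 / 3 0 5]. Elementwise product with the kernel and sum: 7·1 + 11·1 + 9·1 + 12·-1 + 11·3 + 4·-1 + 3·1 + 0·-1.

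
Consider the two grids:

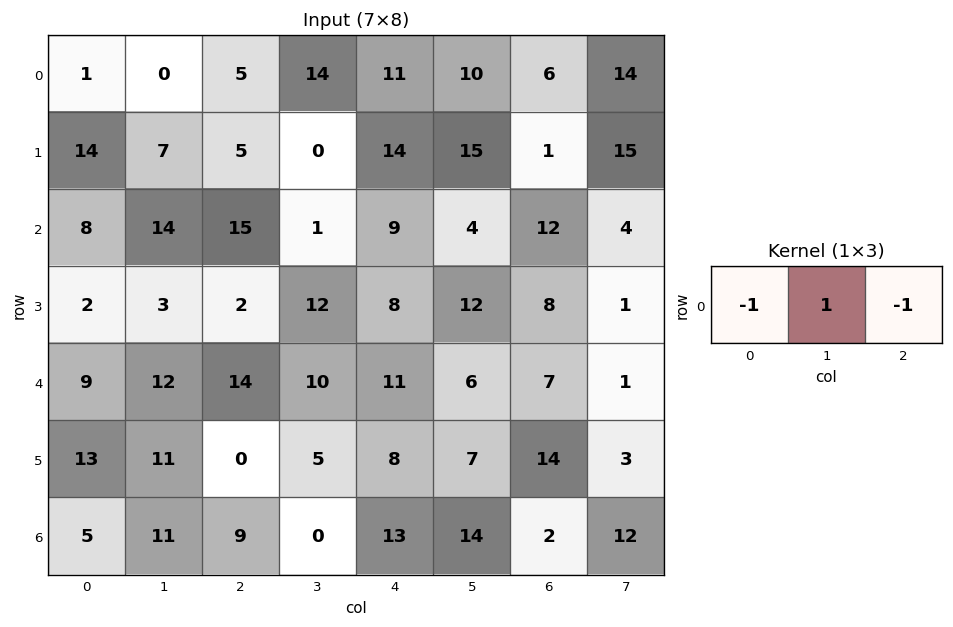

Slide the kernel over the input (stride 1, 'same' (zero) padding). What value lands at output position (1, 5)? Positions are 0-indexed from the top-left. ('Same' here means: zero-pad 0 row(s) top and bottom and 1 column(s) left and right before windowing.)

0

The receptive field on the zero-padded input at this output position is [14 15 1]. Elementwise product with the kernel and sum: 14·-1 + 15·1 + 1·-1.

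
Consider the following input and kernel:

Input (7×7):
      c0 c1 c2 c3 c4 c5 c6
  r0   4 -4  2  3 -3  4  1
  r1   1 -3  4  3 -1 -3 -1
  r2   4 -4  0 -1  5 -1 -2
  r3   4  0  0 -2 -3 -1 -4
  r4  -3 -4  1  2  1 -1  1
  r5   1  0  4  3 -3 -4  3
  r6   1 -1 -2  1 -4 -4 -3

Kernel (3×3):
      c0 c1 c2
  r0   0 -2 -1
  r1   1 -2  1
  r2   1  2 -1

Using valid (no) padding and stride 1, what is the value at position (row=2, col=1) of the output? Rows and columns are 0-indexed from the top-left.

The receptive field on the input at this output position is [-4 0 -1 / 0 0 -2 / -4 1 2]. Elementwise product with the kernel and sum: 0·-2 + -1·-1 + 0·1 + 0·-2 + -2·1 + -4·1 + 1·2 + 2·-1.

-5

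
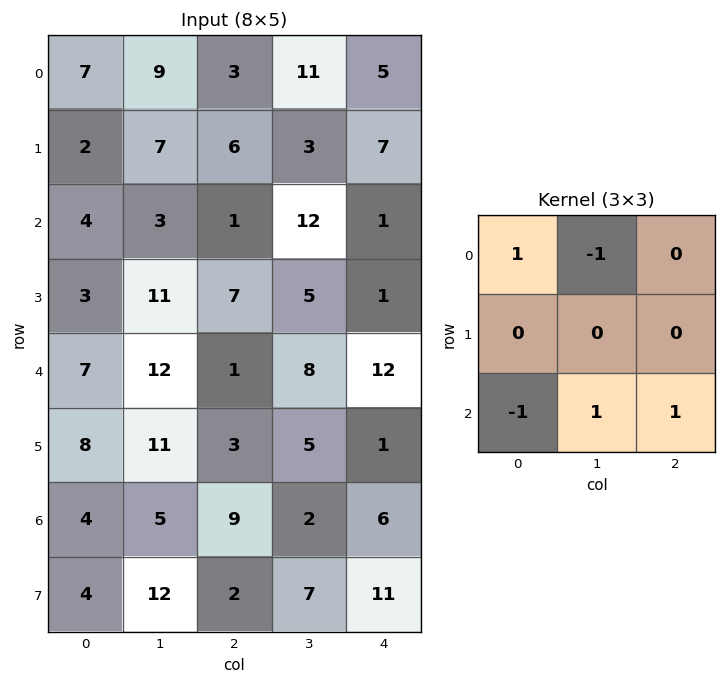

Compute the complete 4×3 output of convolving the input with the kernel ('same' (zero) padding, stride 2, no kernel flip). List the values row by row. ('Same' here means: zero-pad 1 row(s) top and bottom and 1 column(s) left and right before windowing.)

Output[0,0]: The receptive field on the zero-padded input at this output position is [0 0 0 / 0 7 9 / 0 2 7]. Elementwise product with the kernel and sum: 0·1 + 0·-1 + 0·-1 + 2·1 + 7·1.

9 2 4
12 2 -8
16 1 0
8 5 8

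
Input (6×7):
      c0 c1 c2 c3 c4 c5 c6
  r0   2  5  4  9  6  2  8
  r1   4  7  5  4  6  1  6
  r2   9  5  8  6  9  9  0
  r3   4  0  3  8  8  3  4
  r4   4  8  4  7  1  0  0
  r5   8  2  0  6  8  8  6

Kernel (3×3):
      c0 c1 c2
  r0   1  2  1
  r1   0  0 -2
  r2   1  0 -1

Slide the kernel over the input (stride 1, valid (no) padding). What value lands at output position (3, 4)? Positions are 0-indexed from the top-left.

The receptive field on the input at this output position is [8 3 4 / 1 0 0 / 8 8 6]. Elementwise product with the kernel and sum: 8·1 + 3·2 + 4·1 + 0·-2 + 8·1 + 6·-1.

20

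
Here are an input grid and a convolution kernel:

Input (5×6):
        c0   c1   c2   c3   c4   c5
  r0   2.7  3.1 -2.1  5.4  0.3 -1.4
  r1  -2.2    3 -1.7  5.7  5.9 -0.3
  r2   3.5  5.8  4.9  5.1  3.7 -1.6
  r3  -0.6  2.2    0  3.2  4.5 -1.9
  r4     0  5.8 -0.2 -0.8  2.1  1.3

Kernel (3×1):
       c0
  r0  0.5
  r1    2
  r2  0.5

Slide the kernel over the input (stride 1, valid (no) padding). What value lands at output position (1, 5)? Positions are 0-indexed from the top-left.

The receptive field on the input at this output position is [-0.3 / -1.6 / -1.9]. Elementwise product with the kernel and sum: -0.3·0.5 + -1.6·2 + -1.9·0.5.

-4.3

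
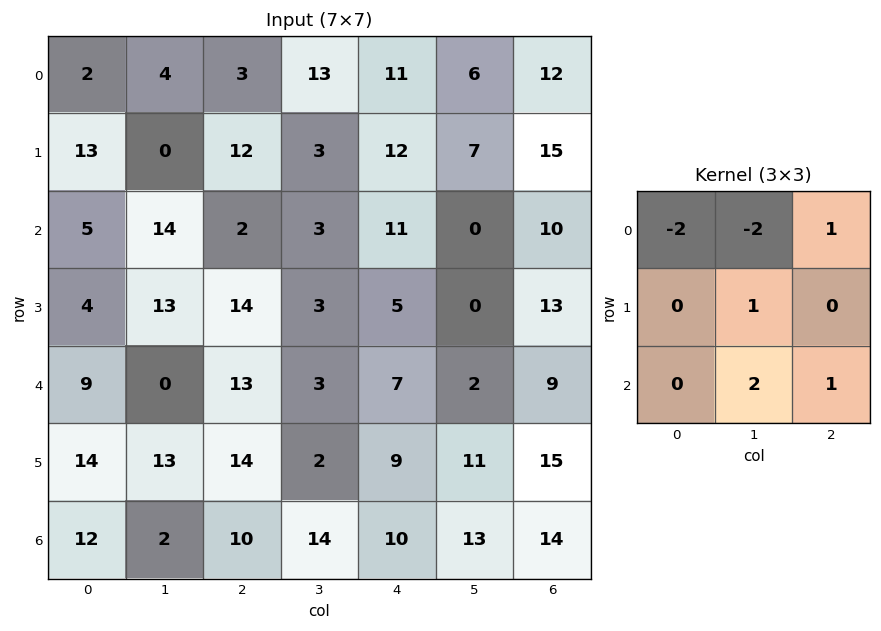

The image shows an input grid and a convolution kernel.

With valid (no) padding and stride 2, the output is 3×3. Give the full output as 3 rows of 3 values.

21 -1 -5
-10 17 1
22 15 42

Output[0,0]: The receptive field on the input at this output position is [2 4 3 / 13 0 12 / 5 14 2]. Elementwise product with the kernel and sum: 2·-2 + 4·-2 + 3·1 + 0·1 + 14·2 + 2·1.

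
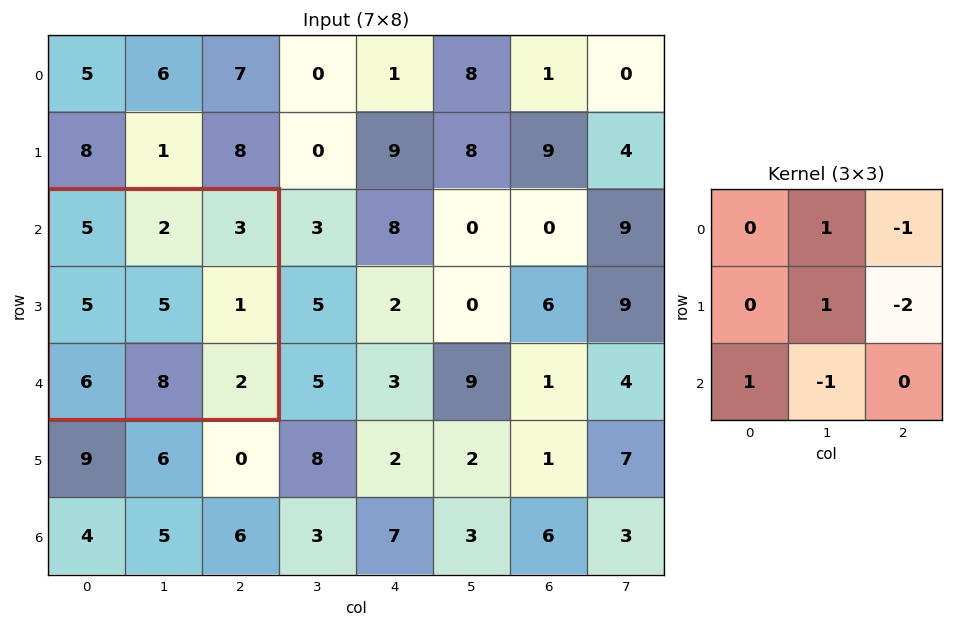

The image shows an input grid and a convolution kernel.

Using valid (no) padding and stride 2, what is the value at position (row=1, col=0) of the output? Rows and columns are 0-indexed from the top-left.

0

The receptive field on the input at this output position is [5 2 3 / 5 5 1 / 6 8 2]. Elementwise product with the kernel and sum: 2·1 + 3·-1 + 5·1 + 1·-2 + 6·1 + 8·-1.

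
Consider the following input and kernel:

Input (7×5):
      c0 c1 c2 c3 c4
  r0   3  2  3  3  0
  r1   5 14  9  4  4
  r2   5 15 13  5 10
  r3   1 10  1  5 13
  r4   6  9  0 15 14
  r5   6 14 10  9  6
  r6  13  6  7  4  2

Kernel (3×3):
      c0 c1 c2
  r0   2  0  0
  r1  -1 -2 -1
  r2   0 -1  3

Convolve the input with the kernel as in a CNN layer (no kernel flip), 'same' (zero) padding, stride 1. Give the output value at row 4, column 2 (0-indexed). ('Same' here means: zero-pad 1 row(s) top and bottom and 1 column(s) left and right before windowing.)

13

The receptive field on the zero-padded input at this output position is [10 1 5 / 9 0 15 / 14 10 9]. Elementwise product with the kernel and sum: 10·2 + 9·-1 + 0·-2 + 15·-1 + 10·-1 + 9·3.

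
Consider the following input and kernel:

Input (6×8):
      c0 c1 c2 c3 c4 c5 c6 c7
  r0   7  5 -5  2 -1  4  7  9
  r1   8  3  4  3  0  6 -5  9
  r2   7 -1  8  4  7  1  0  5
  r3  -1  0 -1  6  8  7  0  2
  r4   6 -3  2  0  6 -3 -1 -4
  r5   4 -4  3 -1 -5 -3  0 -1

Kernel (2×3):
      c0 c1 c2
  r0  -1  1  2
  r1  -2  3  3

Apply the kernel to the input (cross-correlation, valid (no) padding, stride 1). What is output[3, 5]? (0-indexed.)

-12

The receptive field on the input at this output position is [7 0 2 / -3 -1 -4]. Elementwise product with the kernel and sum: 7·-1 + 0·1 + 2·2 + -3·-2 + -1·3 + -4·3.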